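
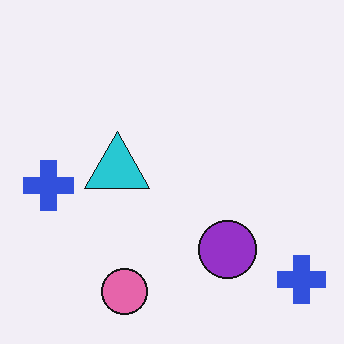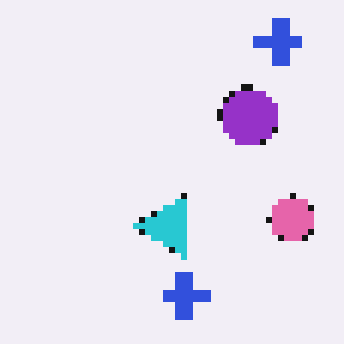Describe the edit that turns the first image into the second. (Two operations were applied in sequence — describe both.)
The transformation is: rotated 90° counter-clockwise, then pixelated into visible square blocks.

The pink circle sits in the bottom of the first image and the right of the second — consistent with a whole-image 90° counter-clockwise rotation. Shapes are reduced to large square blocks; fine edges and outlines are lost — a downscale-then-upscale (mosaic) effect.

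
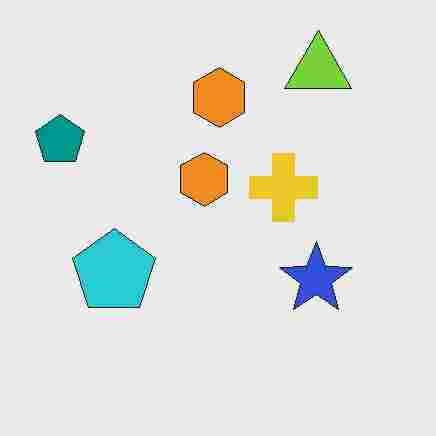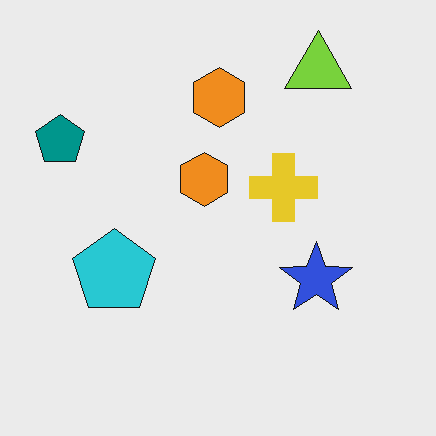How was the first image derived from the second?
This is the original image degraded with heavy JPEG compression.

Blocky 8×8 compression artifacts appear around shape edges and the flat background shows ringing — characteristic JPEG degradation.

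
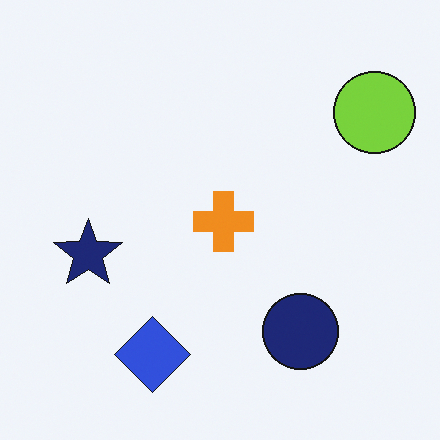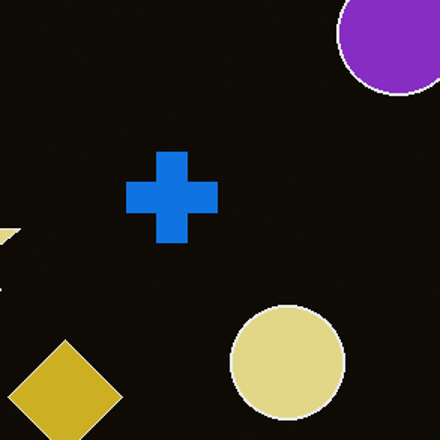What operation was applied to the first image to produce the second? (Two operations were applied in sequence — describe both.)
The image was cropped to a modestly smaller region and rescaled, then color-inverted (negative).

The visible shapes are larger and the field of view is narrower; shapes near the original edges may be partly or wholly outside the frame — a crop-and-rescale. The light background has become dark and every shape's color is its complement — a photographic negative.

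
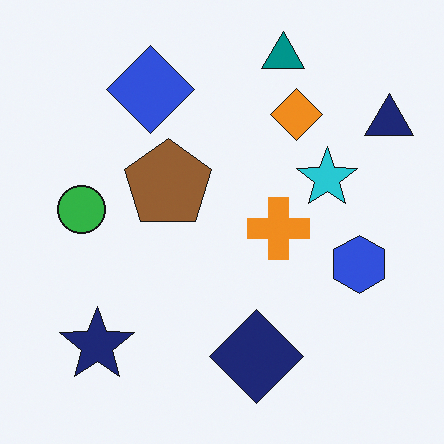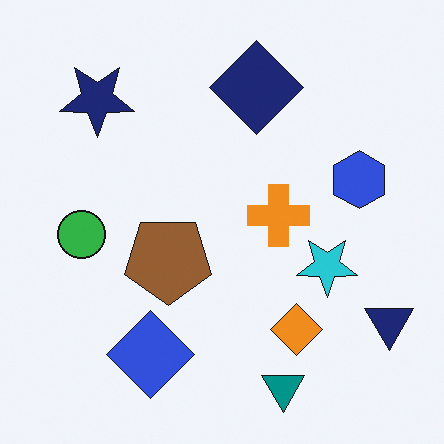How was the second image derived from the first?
It was flipped vertically (top ↔ bottom).

The teal triangle is in the top of the first image and the bottom of the second — shapes on opposite sides of the horizontal midline have swapped in a mirror flip.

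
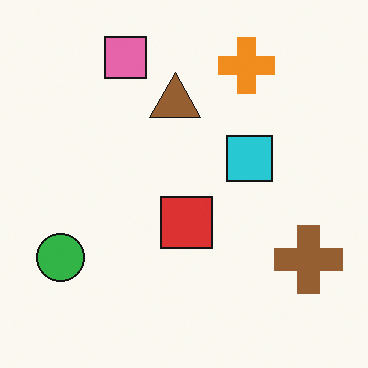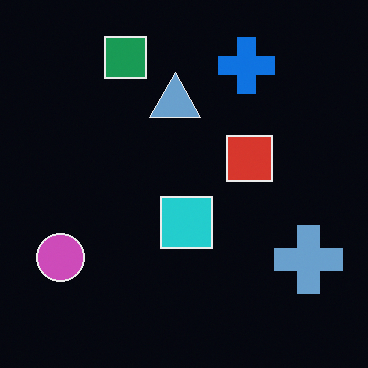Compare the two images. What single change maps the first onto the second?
The transformation is: color-inverted (negative).

The light background has become dark and every shape's color is its complement — a photographic negative.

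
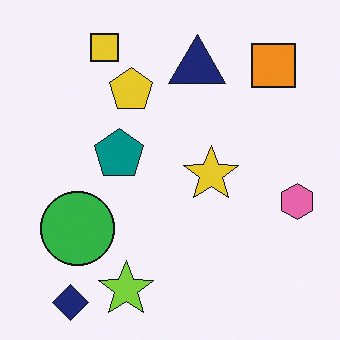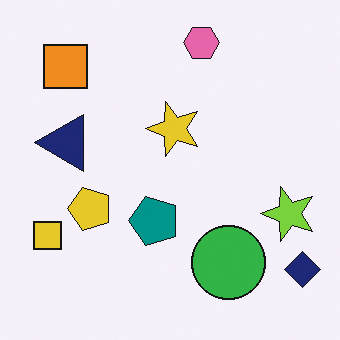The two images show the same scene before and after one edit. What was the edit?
This is the original image rotated 90° counter-clockwise.

The navy diamond sits in the bottom-left of the first image and the bottom-right of the second — consistent with a whole-image 90° counter-clockwise rotation.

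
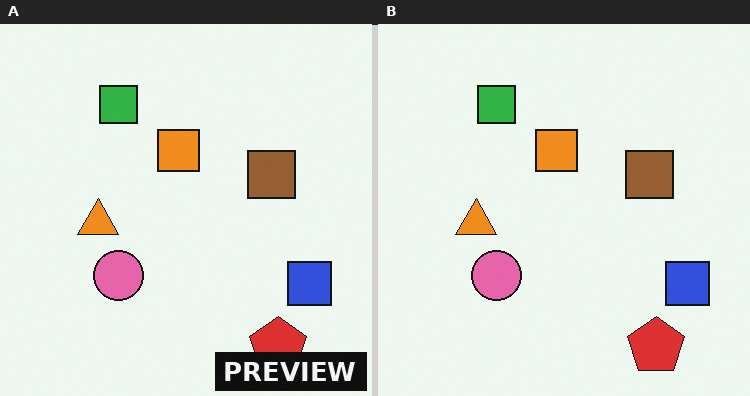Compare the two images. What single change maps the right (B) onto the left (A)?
The image was watermarked with the text "PREVIEW" in the lower-right corner.

A dark label reading "PREVIEW" appears in the lower-right corner.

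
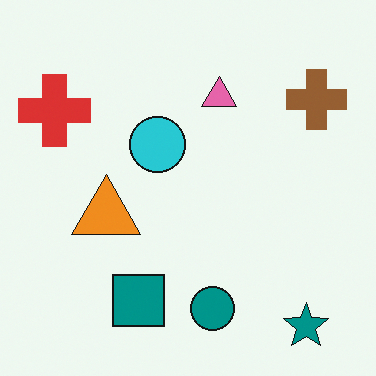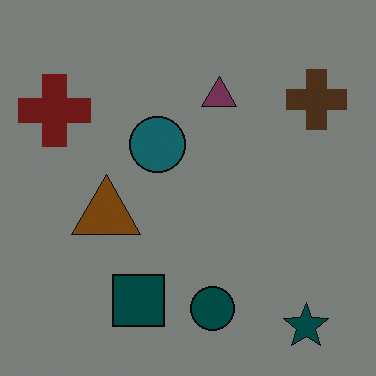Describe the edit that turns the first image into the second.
The image was darkened a lot.

Every pixel — background and shapes alike — is uniformly darkened.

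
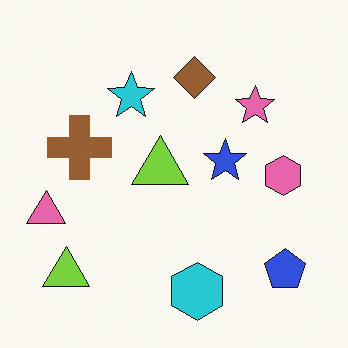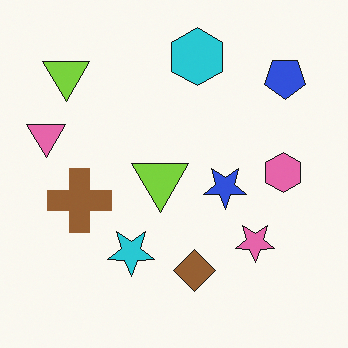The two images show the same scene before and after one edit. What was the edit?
This is the original image flipped vertically (top ↔ bottom).

The cyan hexagon is in the bottom of the first image and the top of the second — shapes on opposite sides of the horizontal midline have swapped in a mirror flip.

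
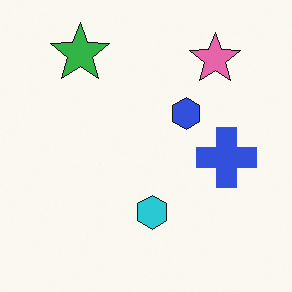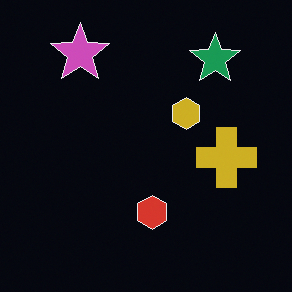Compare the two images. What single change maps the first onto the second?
The second image is the first color-inverted (negative).

The light background has become dark and every shape's color is its complement — a photographic negative.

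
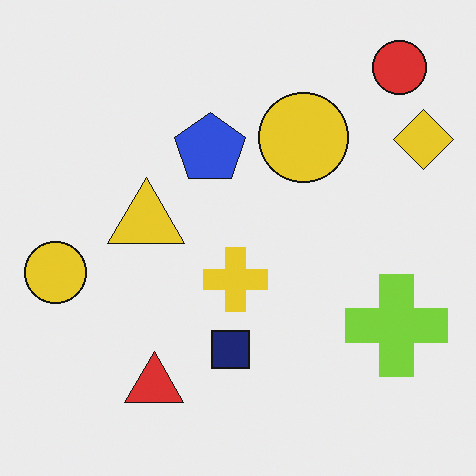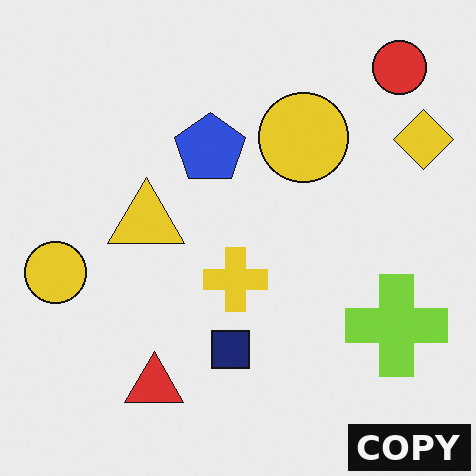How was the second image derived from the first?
The second image is the first watermarked with the text "COPY" in the lower-right corner.

A dark label reading "COPY" appears in the lower-right corner.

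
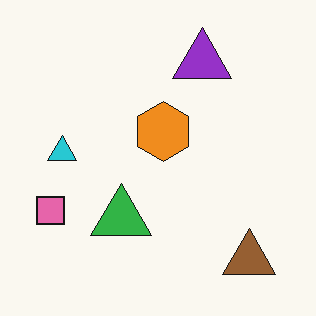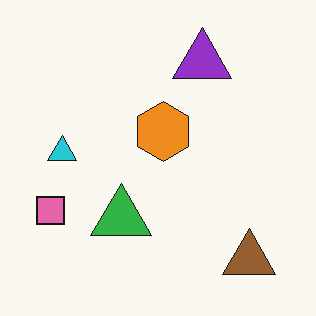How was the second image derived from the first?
JPEG-compressed with visible artifacts.

Blocky 8×8 compression artifacts appear around shape edges and the flat background shows ringing — characteristic JPEG degradation.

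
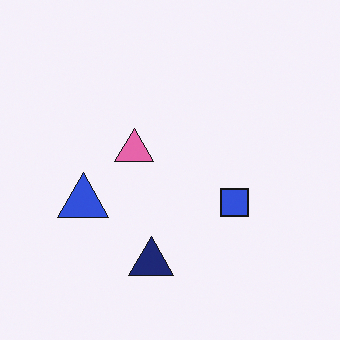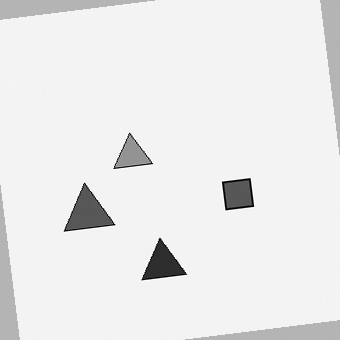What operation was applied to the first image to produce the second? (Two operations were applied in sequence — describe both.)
It was converted to grayscale, then rotated counter-clockwise by a few degrees.

All color is removed — every shape is now a shade of grey. Every shape is tilted by the same angle and the image corners show triangular fill wedges — a whole-image rotation by a non-right angle.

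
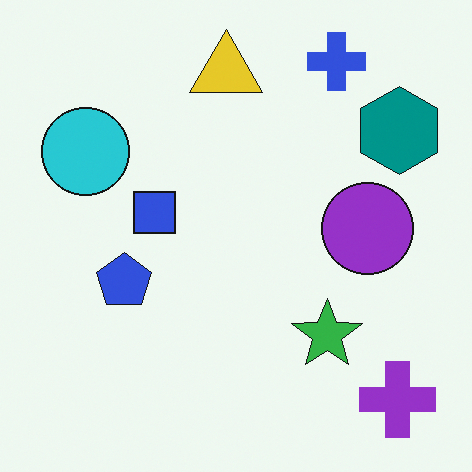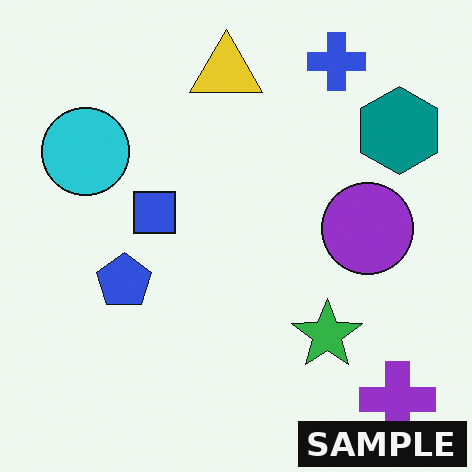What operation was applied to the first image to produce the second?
Watermarked with the text "SAMPLE" in the lower-right corner.

A dark label reading "SAMPLE" appears in the lower-right corner.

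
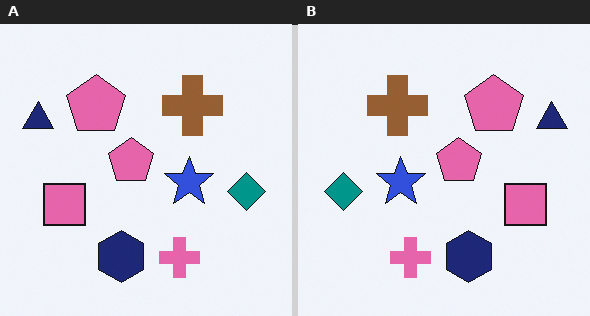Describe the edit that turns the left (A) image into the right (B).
Flipped horizontally (left ↔ right).

The navy triangle is in the top-left of the left (A) image and the top-right of the right (B) — shapes on opposite sides of the vertical midline have swapped in a mirror flip.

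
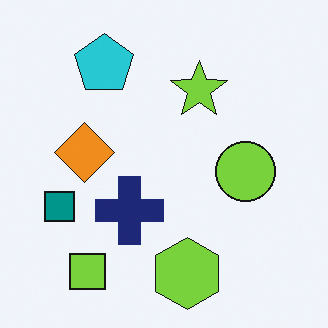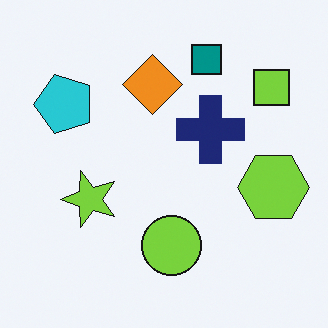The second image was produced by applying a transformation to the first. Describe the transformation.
The image was transposed (reflected across the top-left ↔ bottom-right diagonal).

Shapes have swapped their row and column positions — what was in the top-right is now in the bottom-left — a diagonal reflection.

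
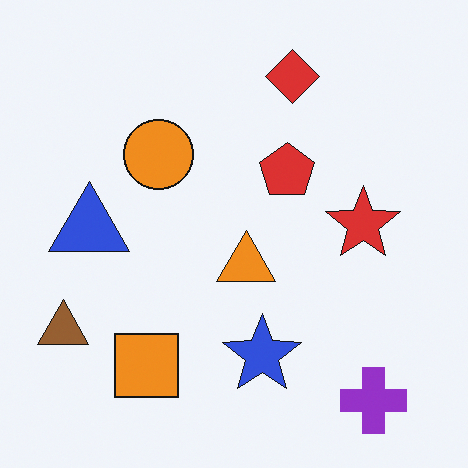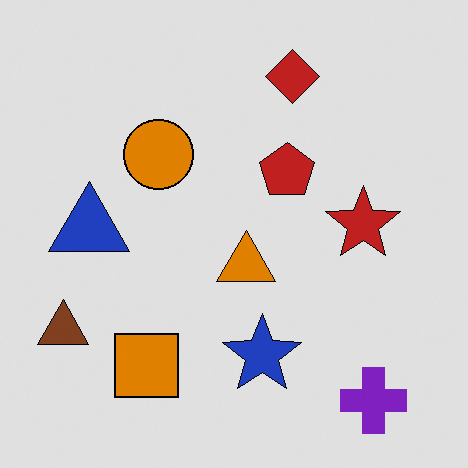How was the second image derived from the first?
The second image is the first moderately posterized.

Each flat color has snapped to a coarser quantized level — most visibly, the near-white background has dropped to a flat grey.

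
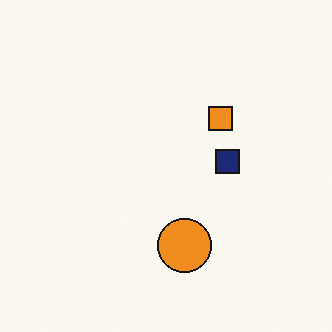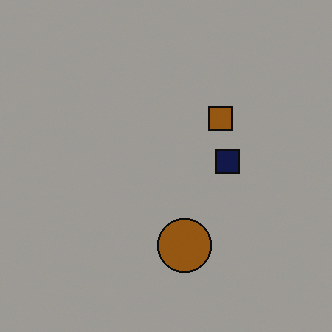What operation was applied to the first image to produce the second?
It was noticeably darkened.

Every pixel — background and shapes alike — is uniformly darkened.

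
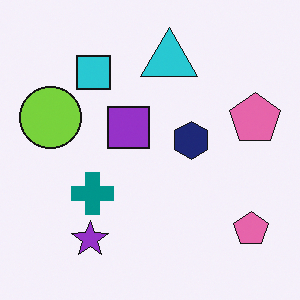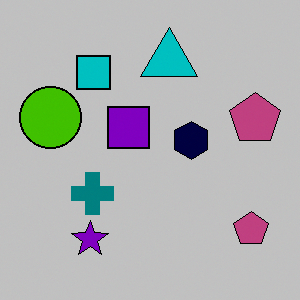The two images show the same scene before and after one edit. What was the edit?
The transformation is: heavily posterized to just a handful of flat colors.

Each flat color has snapped to a coarser quantized level — most visibly, the near-white background has dropped to a flat grey.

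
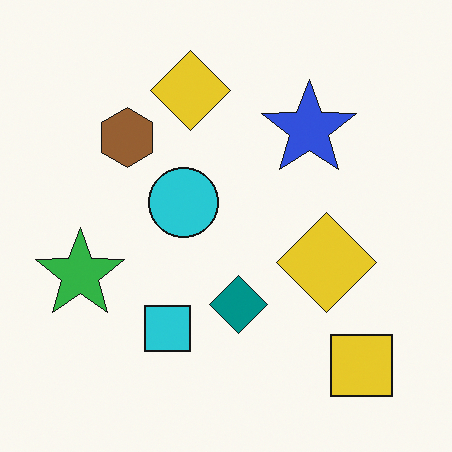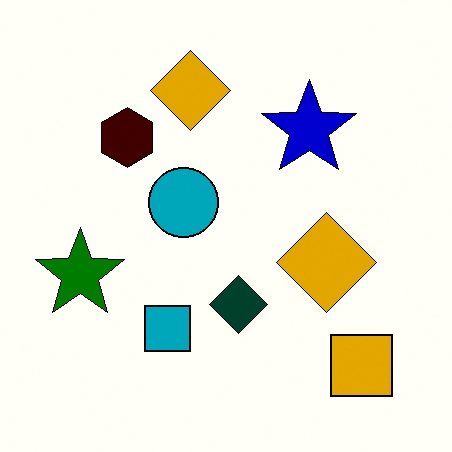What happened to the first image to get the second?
This is the original image given much higher contrast.

Tones are pushed away from mid-grey across the whole image — a global contrast change.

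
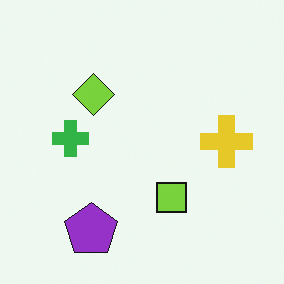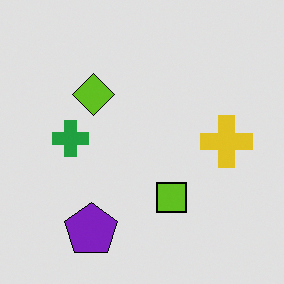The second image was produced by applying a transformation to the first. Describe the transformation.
The transformation is: posterized to a reduced palette.

Each flat color has snapped to a coarser quantized level — most visibly, the near-white background has dropped to a flat grey.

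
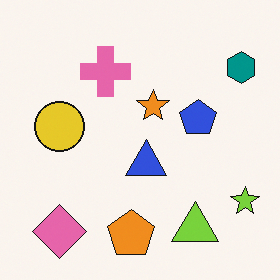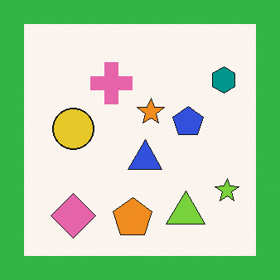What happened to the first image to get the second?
The image was framed with a green border.

A solid green frame runs around the edge of the second image, with the content slightly shrunk inside it.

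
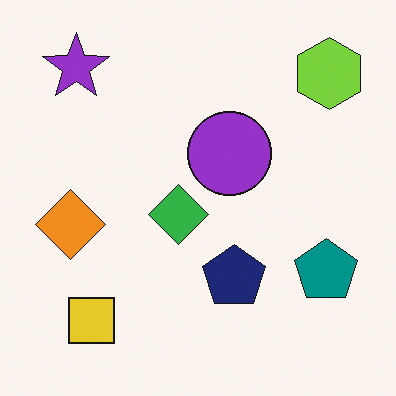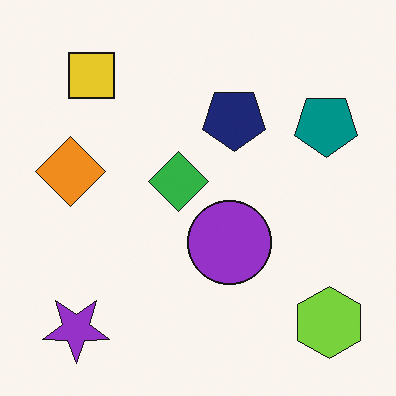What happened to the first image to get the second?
Flipped vertically (top ↔ bottom).

The purple star is in the top-left of the first image and the bottom-left of the second — shapes on opposite sides of the horizontal midline have swapped in a mirror flip.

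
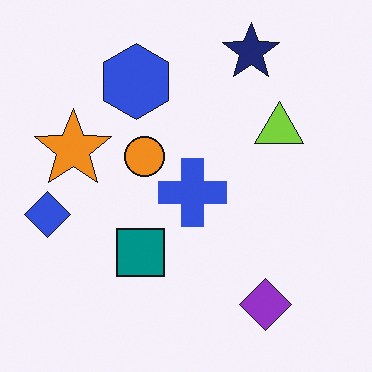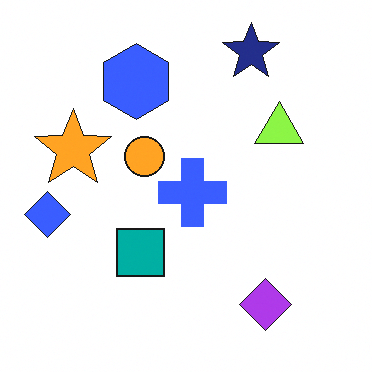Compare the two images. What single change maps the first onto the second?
It was slightly brightened.

Every pixel — background and shapes alike — is uniformly brightened.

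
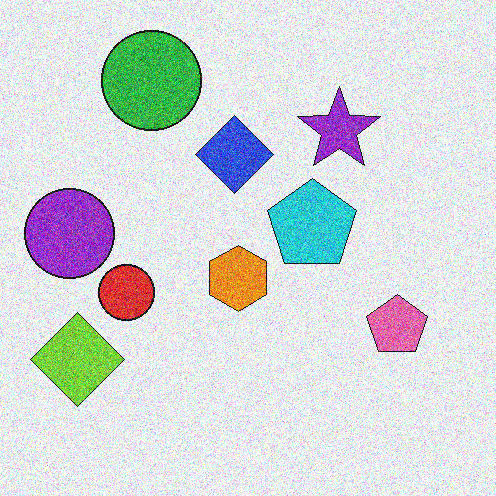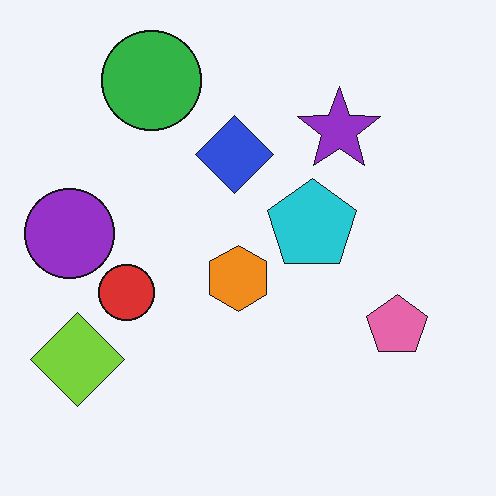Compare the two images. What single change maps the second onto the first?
The first image is the second degraded with heavy additive noise.

Random speckle covers the whole image, including the flat background.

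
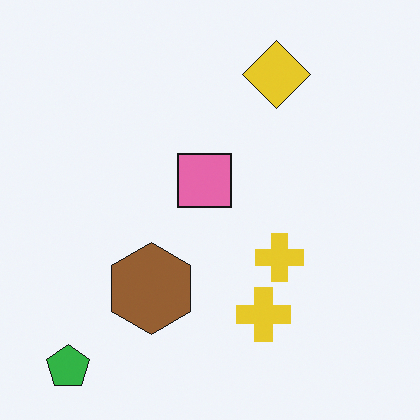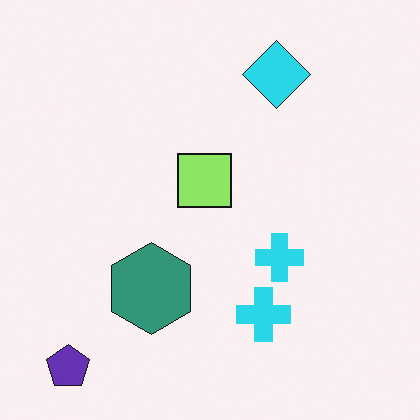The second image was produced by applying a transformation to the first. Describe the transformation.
The image was hue-shifted noticeably.

Every shape's color has rotated by the same amount around the hue wheel — a uniform hue shift.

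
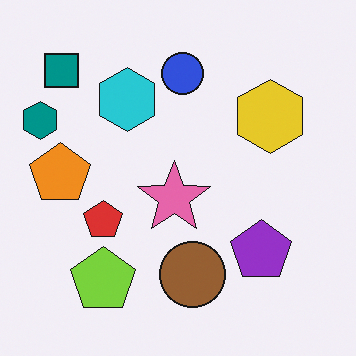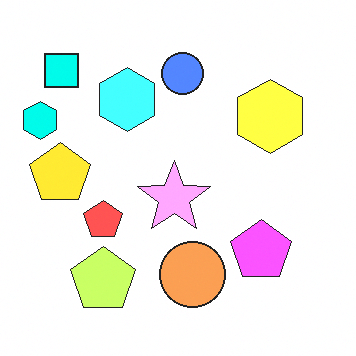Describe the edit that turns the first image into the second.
This is the original image brightened a lot.

Every pixel — background and shapes alike — is uniformly brightened.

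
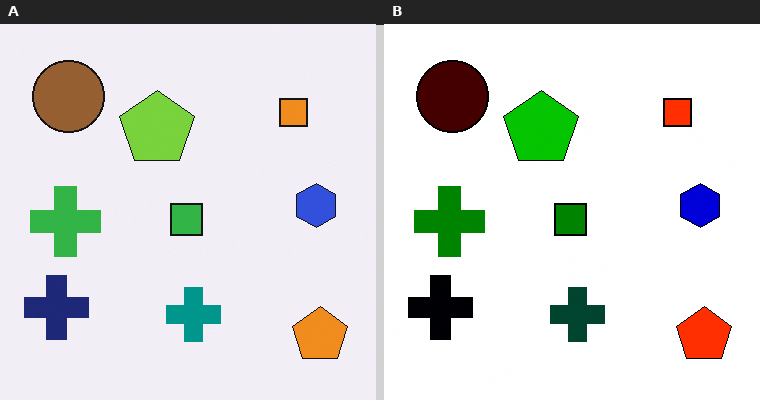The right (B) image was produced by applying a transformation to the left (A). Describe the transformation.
This is the original image boosted in contrast.

Tones are pushed away from mid-grey across the whole image — a global contrast change.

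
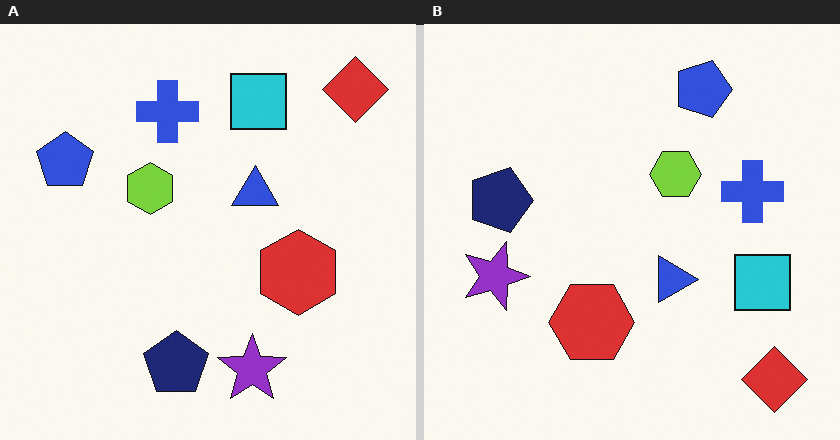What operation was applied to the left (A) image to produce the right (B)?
The right (B) image is the left (A) rotated 90° clockwise.

The red diamond sits in the top-right of the left (A) image and the bottom-right of the right (B) — consistent with a whole-image 90° clockwise rotation.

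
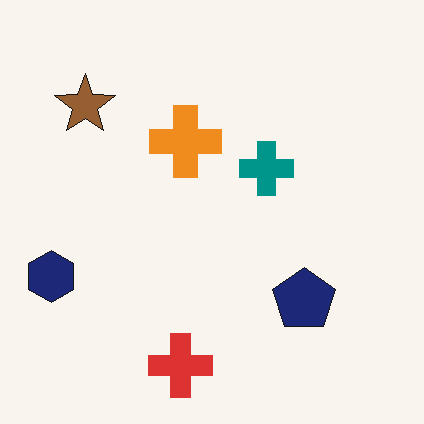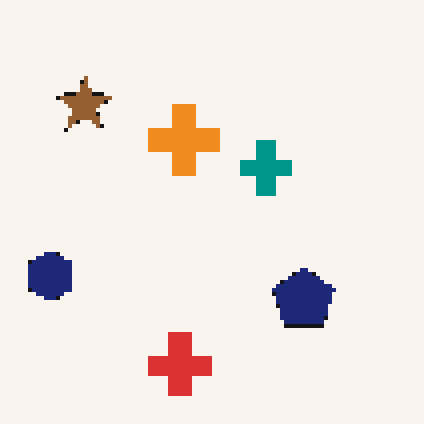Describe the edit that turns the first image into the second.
The second image is the first lightly pixelated (a mild mosaic effect).

Shapes are reduced to large square blocks; fine edges and outlines are lost — a downscale-then-upscale (mosaic) effect.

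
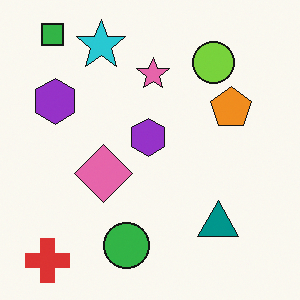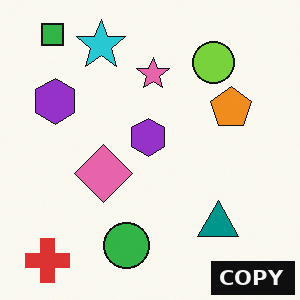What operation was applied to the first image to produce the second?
It was watermarked with the text "COPY" in the lower-right corner.

A dark label reading "COPY" appears in the lower-right corner.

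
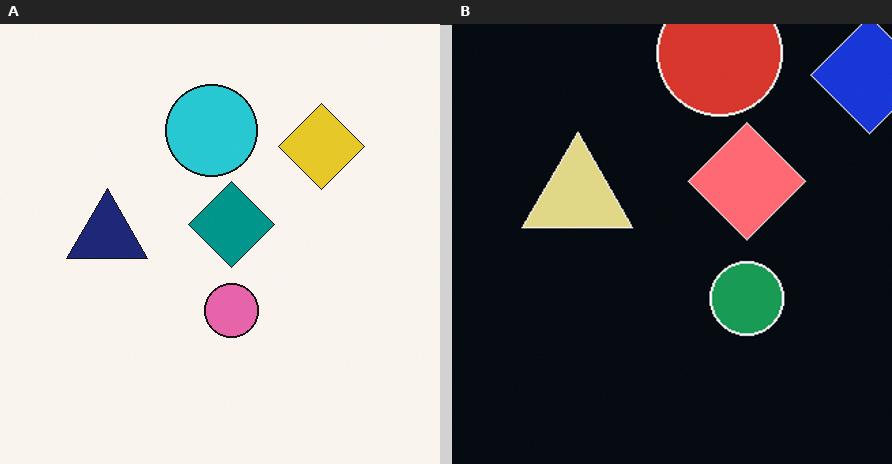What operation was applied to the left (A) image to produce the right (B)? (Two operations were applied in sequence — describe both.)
It was cropped slightly and scaled back up, then color-inverted (negative).

The visible shapes are larger and the field of view is narrower; shapes near the original edges may be partly or wholly outside the frame — a crop-and-rescale. The light background has become dark and every shape's color is its complement — a photographic negative.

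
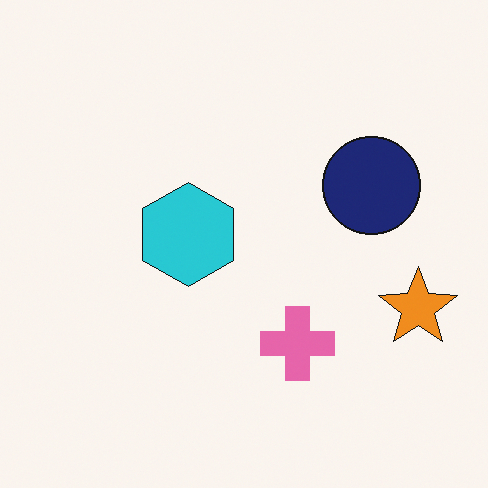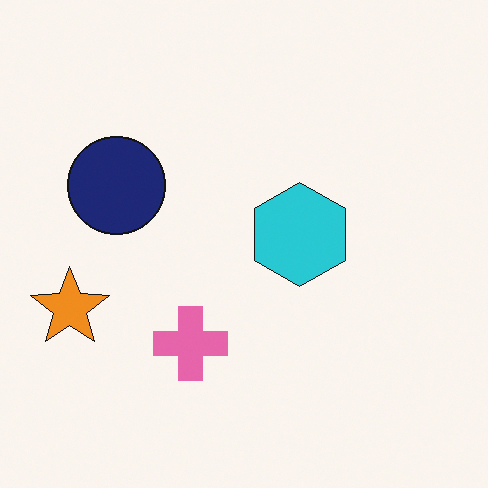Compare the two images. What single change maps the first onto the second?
The second image is the first flipped horizontally (left ↔ right).

The orange star is in the right of the first image and the left of the second — shapes on opposite sides of the vertical midline have swapped in a mirror flip.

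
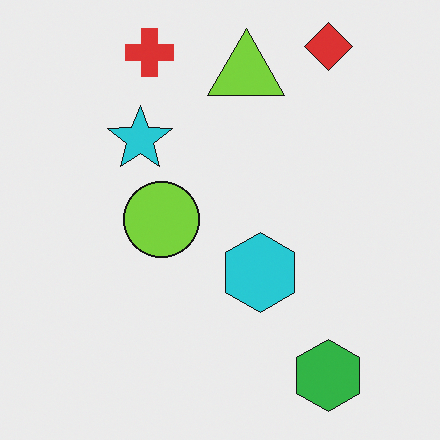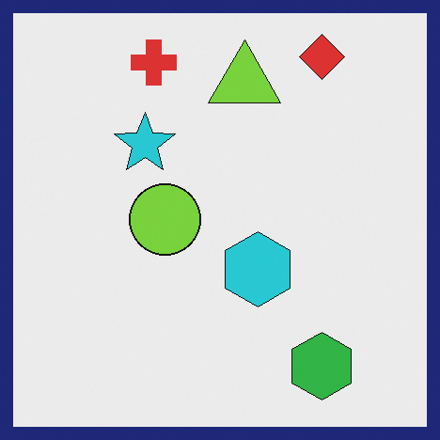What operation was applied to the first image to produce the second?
It was framed with a navy border.

A solid navy frame runs around the edge of the second image, with the content slightly shrunk inside it.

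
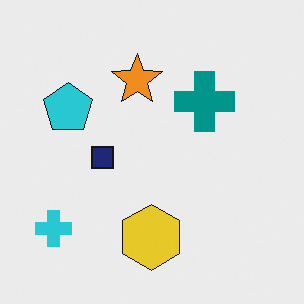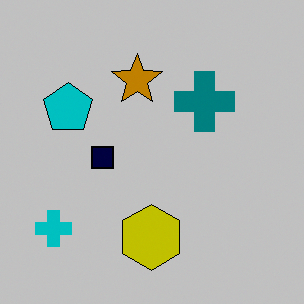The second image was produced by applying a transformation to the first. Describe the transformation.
Aggressively posterized.

Each flat color has snapped to a coarser quantized level — most visibly, the near-white background has dropped to a flat grey.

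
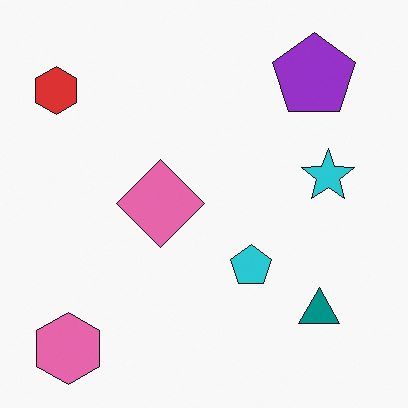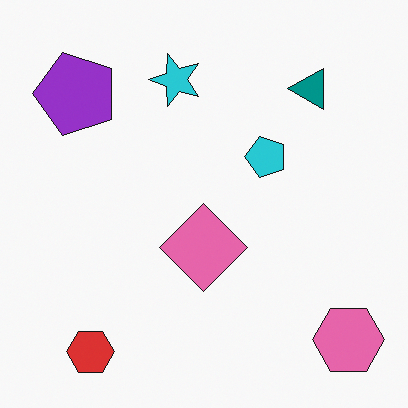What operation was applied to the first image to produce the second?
This is the original image rotated 90° counter-clockwise.

The pink hexagon sits in the bottom-left of the first image and the bottom-right of the second — consistent with a whole-image 90° counter-clockwise rotation.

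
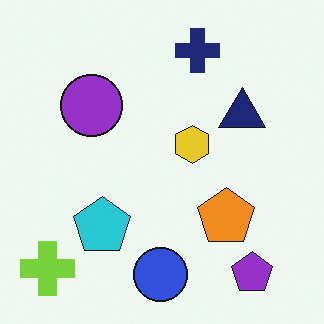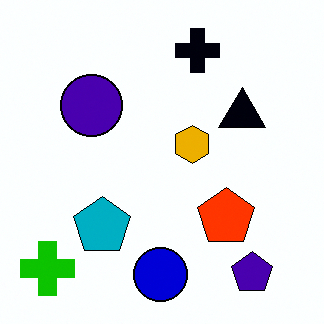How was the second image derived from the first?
This is the original image boosted in contrast.

Tones are pushed away from mid-grey across the whole image — a global contrast change.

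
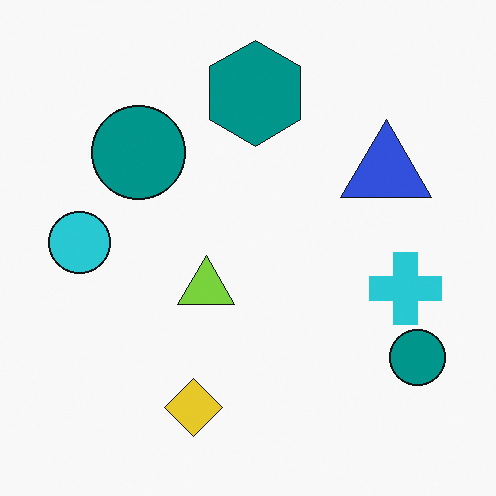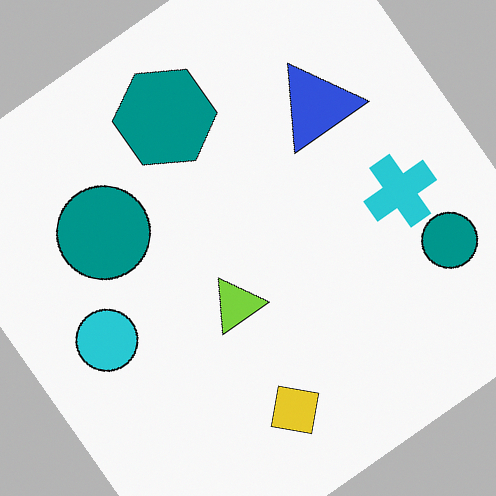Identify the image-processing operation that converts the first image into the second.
Rotated counter-clockwise by a large amount — several tens of degrees.

Every shape is tilted by the same angle and the image corners show triangular fill wedges — a whole-image rotation by a non-right angle.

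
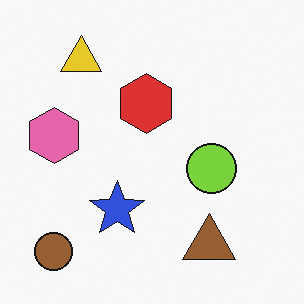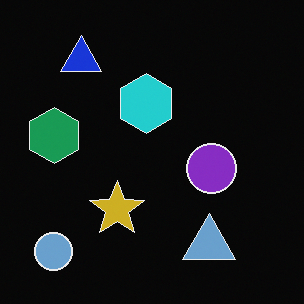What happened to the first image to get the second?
The image was color-inverted (negative).

The light background has become dark and every shape's color is its complement — a photographic negative.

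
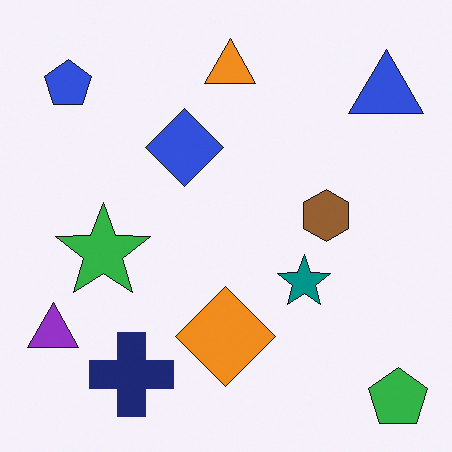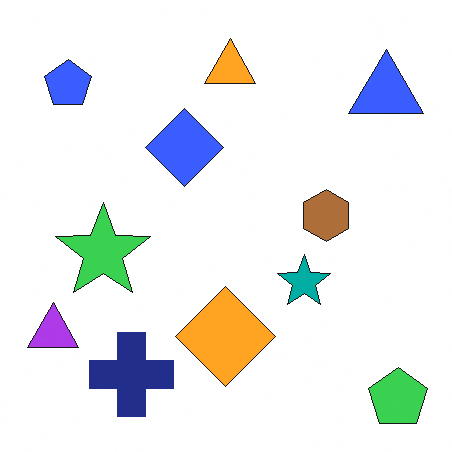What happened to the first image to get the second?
The image was slightly brightened.

Every pixel — background and shapes alike — is uniformly brightened.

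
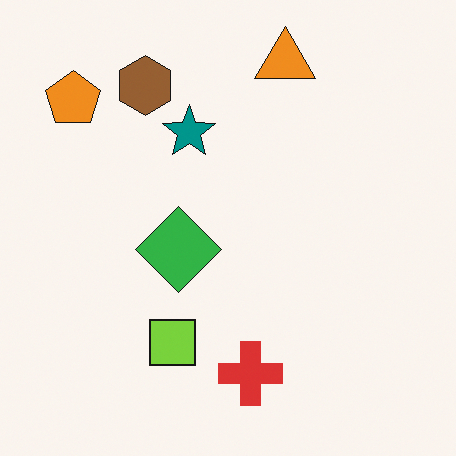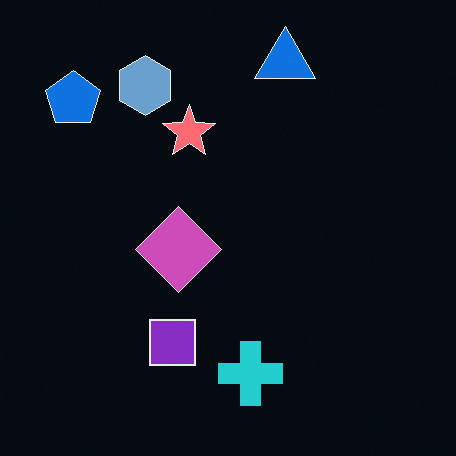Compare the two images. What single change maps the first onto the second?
The image was color-inverted (negative).

The light background has become dark and every shape's color is its complement — a photographic negative.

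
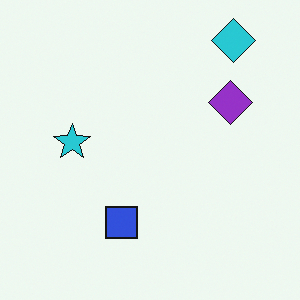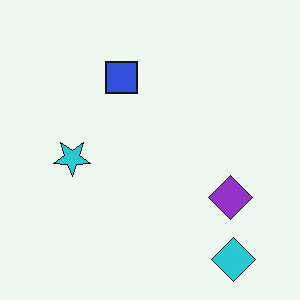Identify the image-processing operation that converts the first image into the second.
The second image is the first flipped vertically (top ↔ bottom).

The cyan diamond is in the top-right of the first image and the bottom-right of the second — shapes on opposite sides of the horizontal midline have swapped in a mirror flip.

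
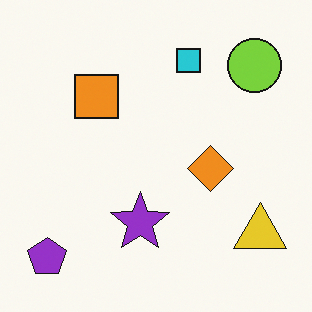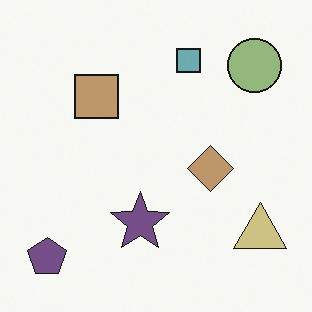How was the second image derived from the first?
It was heavily desaturated.

All colors are more muted and greyish — a global saturation change.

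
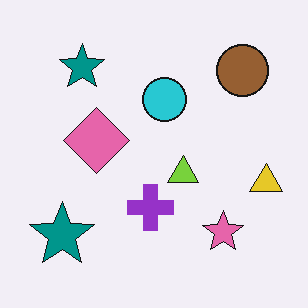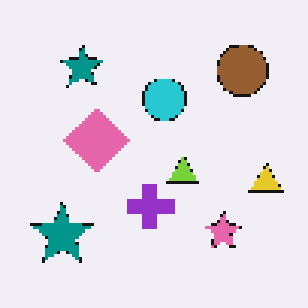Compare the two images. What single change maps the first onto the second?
This is the original image lightly pixelated (a mild mosaic effect).

Shapes are reduced to large square blocks; fine edges and outlines are lost — a downscale-then-upscale (mosaic) effect.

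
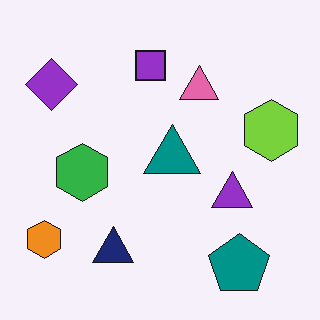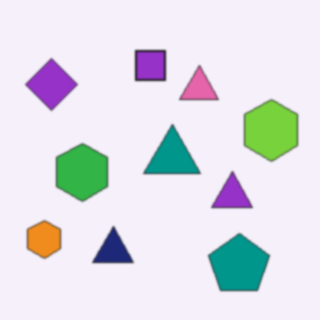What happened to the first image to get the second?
The transformation is: slightly softened.

Shape edges and outlines are uniformly softened across the whole image.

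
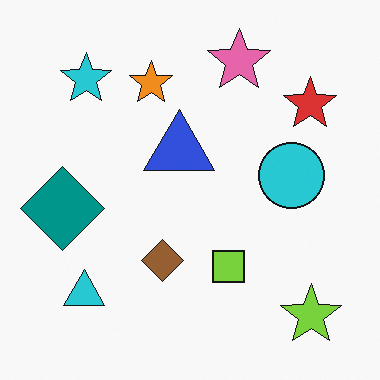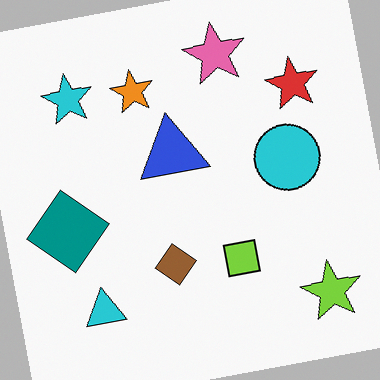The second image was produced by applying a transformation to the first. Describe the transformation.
The second image is the first rotated counter-clockwise by a slight angle.

Every shape is tilted by the same angle and the image corners show triangular fill wedges — a whole-image rotation by a non-right angle.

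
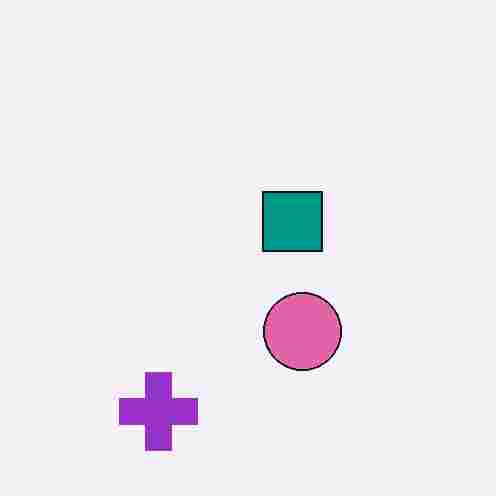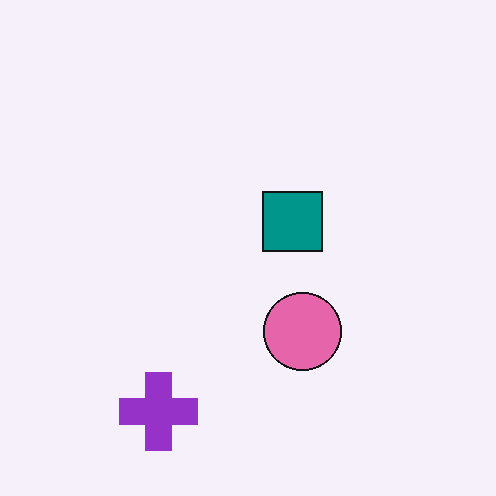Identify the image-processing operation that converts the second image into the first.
Degraded with heavy JPEG compression.

Blocky 8×8 compression artifacts appear around shape edges and the flat background shows ringing — characteristic JPEG degradation.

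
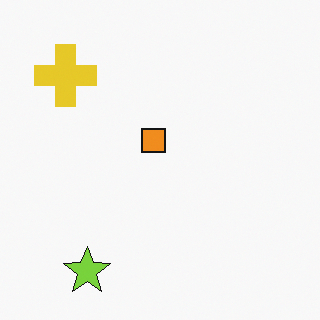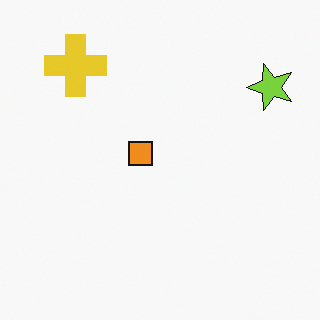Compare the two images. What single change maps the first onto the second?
This is the original image transposed (reflected across the top-left ↔ bottom-right diagonal).

Shapes have swapped their row and column positions — what was in the top-right is now in the bottom-left — a diagonal reflection.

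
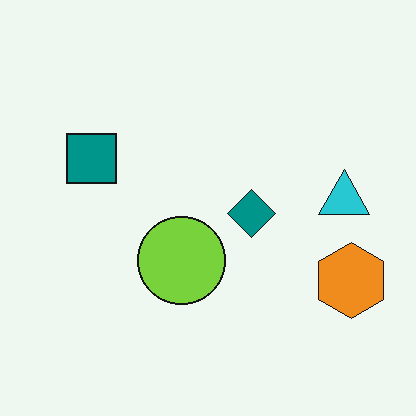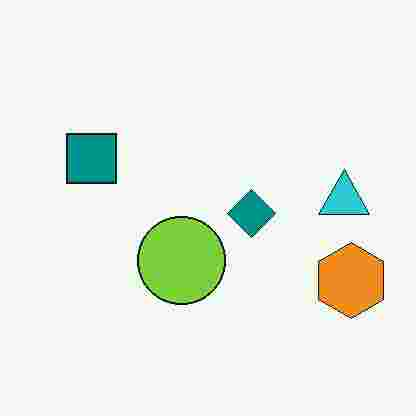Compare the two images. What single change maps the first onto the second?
This is the original image heavily JPEG-compressed with obvious blocking artifacts.

Blocky 8×8 compression artifacts appear around shape edges and the flat background shows ringing — characteristic JPEG degradation.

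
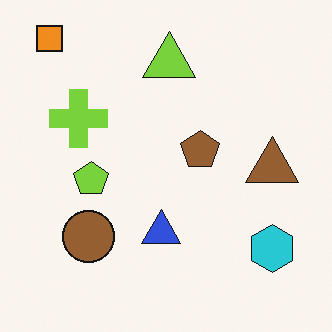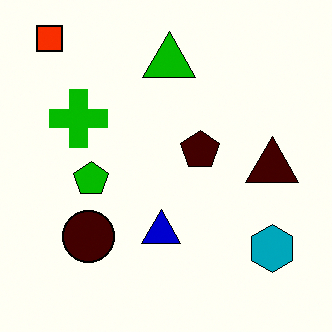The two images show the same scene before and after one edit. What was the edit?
The transformation is: boosted in contrast.

Tones are pushed away from mid-grey across the whole image — a global contrast change.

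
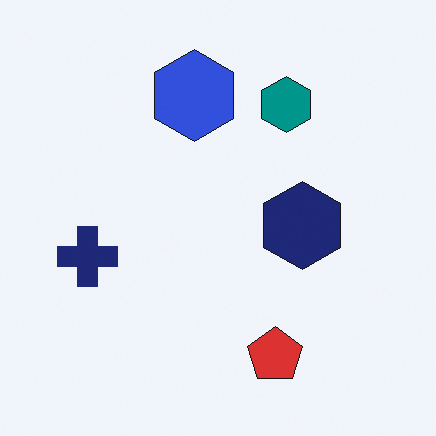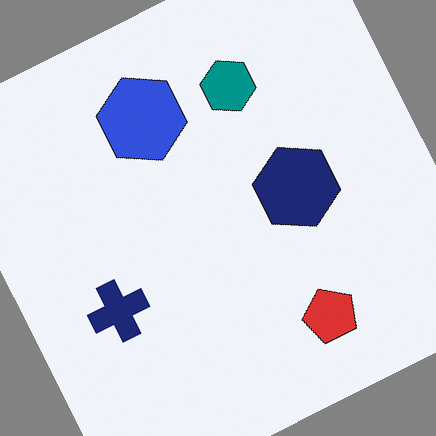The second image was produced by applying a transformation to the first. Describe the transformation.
The transformation is: rotated counter-clockwise by a clearly visible amount.

Every shape is tilted by the same angle and the image corners show triangular fill wedges — a whole-image rotation by a non-right angle.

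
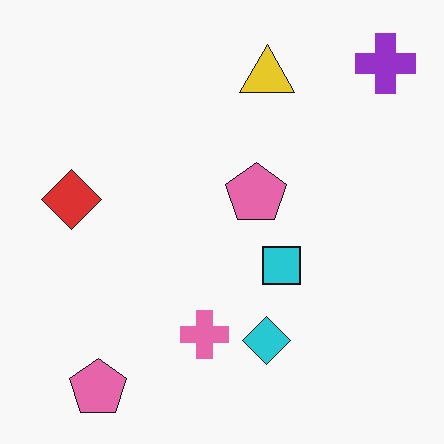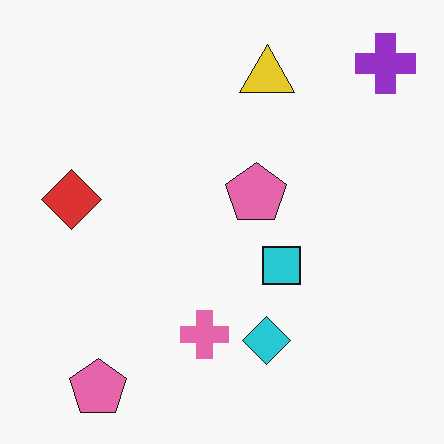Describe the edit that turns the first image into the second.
The image was given moderate JPEG compression.

Blocky 8×8 compression artifacts appear around shape edges and the flat background shows ringing — characteristic JPEG degradation.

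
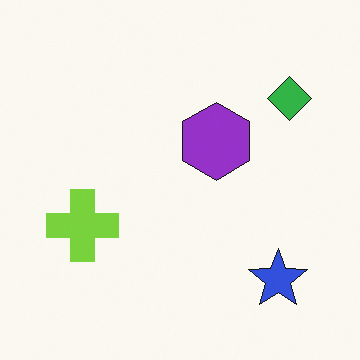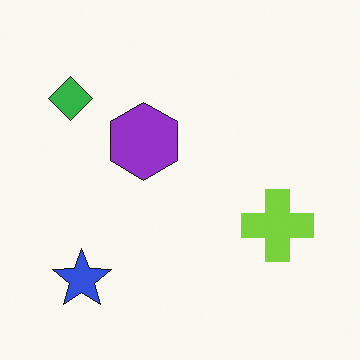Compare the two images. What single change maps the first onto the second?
The second image is the first flipped horizontally (left ↔ right).

The green diamond is in the top-right of the first image and the top-left of the second — shapes on opposite sides of the vertical midline have swapped in a mirror flip.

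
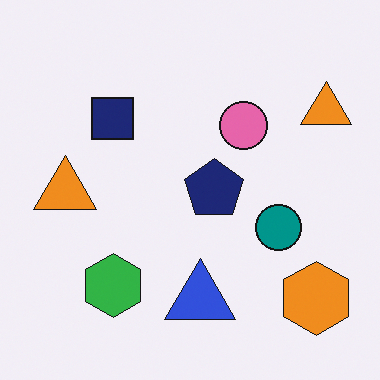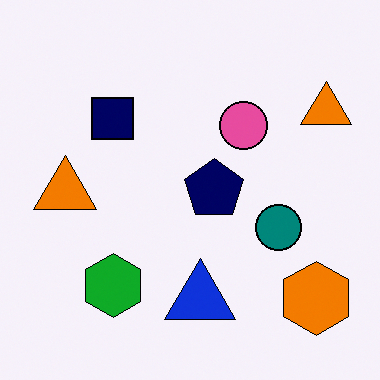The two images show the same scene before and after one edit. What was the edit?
Given slightly increased contrast.

Tones are pushed away from mid-grey across the whole image — a global contrast change.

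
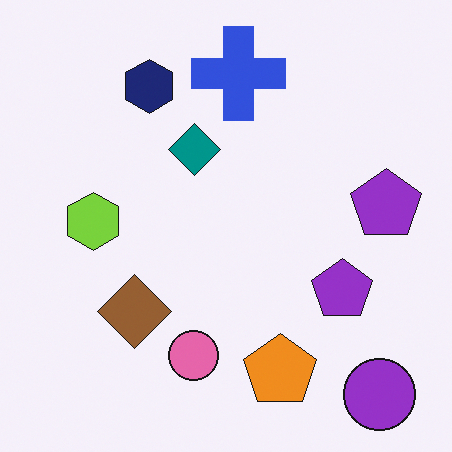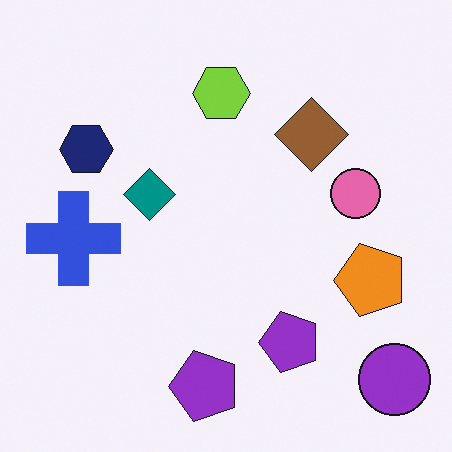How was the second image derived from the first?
It was transposed (reflected across the top-left ↔ bottom-right diagonal).

Shapes have swapped their row and column positions — what was in the top-right is now in the bottom-left — a diagonal reflection.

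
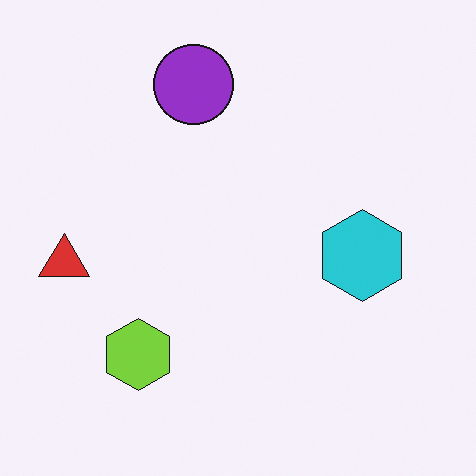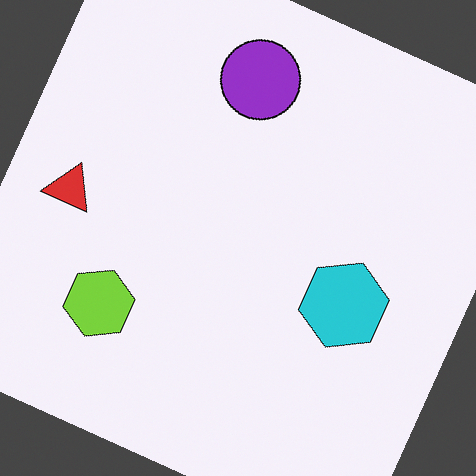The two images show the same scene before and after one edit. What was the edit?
The second image is the first rotated clockwise by a moderate amount.

Every shape is tilted by the same angle and the image corners show triangular fill wedges — a whole-image rotation by a non-right angle.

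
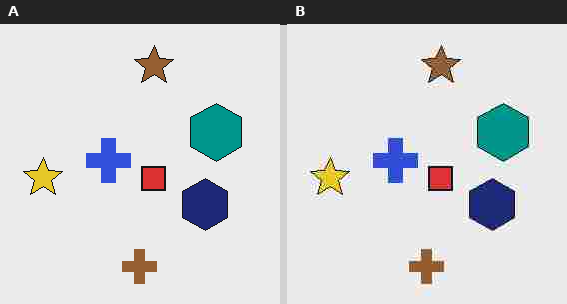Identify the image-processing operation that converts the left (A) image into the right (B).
The transformation is: degraded with heavy JPEG compression.

Blocky 8×8 compression artifacts appear around shape edges and the flat background shows ringing — characteristic JPEG degradation.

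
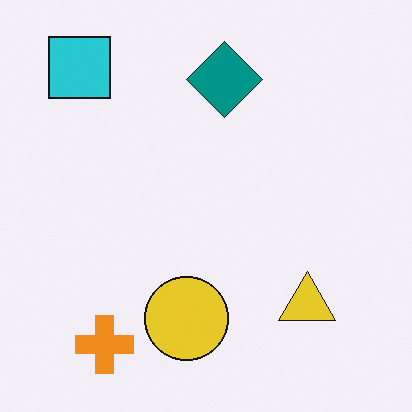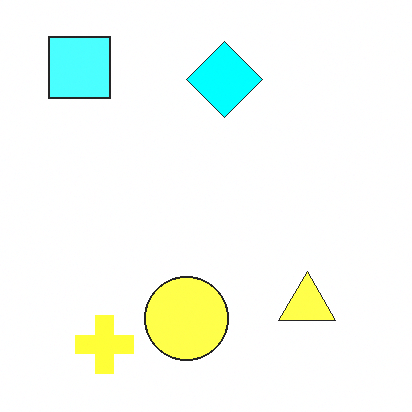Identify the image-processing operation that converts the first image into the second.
Brightened a lot.

Every pixel — background and shapes alike — is uniformly brightened.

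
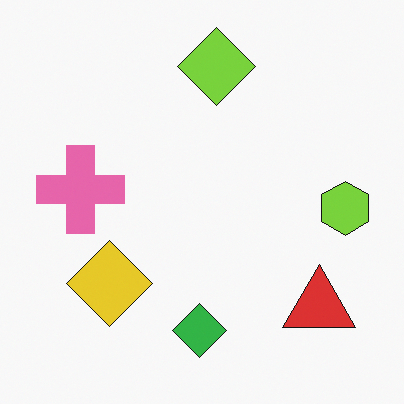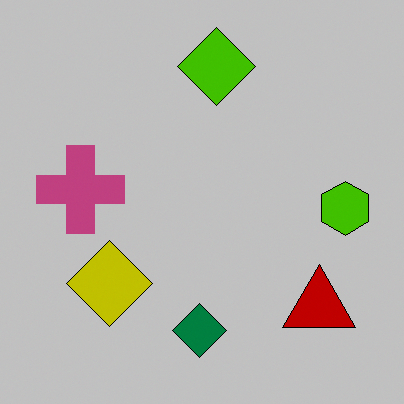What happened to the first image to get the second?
The image was heavily posterized to just a handful of flat colors.

Each flat color has snapped to a coarser quantized level — most visibly, the near-white background has dropped to a flat grey.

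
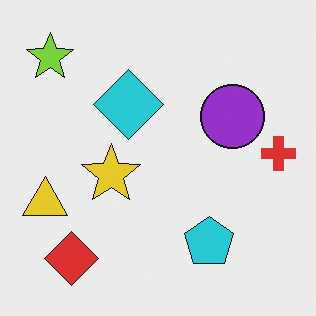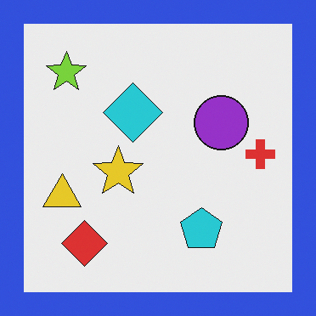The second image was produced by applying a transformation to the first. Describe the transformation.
This is the original image framed with a blue border.

A solid blue frame runs around the edge of the second image, with the content slightly shrunk inside it.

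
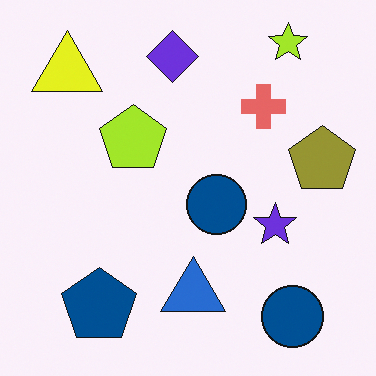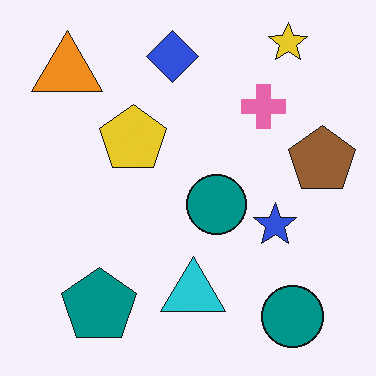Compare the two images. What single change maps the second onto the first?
The image was hue-shifted by a small amount.

Every shape's color has rotated by the same amount around the hue wheel — a uniform hue shift.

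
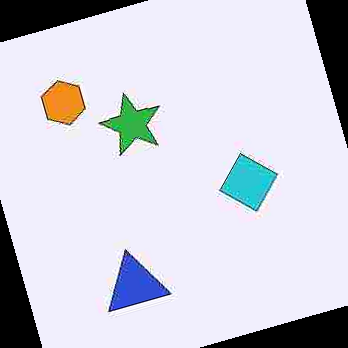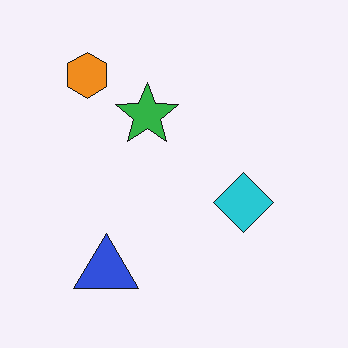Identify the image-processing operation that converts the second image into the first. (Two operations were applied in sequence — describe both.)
It was heavily JPEG-compressed with obvious blocking artifacts, then rotated counter-clockwise by a clearly visible amount.

Blocky 8×8 compression artifacts appear around shape edges and the flat background shows ringing — characteristic JPEG degradation. Every shape is tilted by the same angle and the image corners show triangular fill wedges — a whole-image rotation by a non-right angle.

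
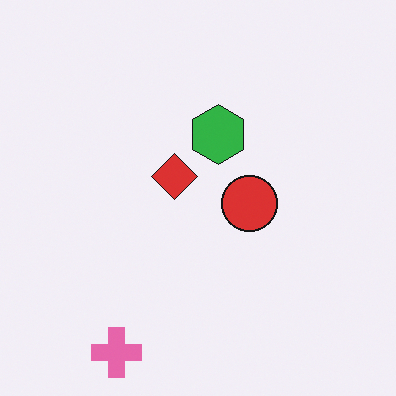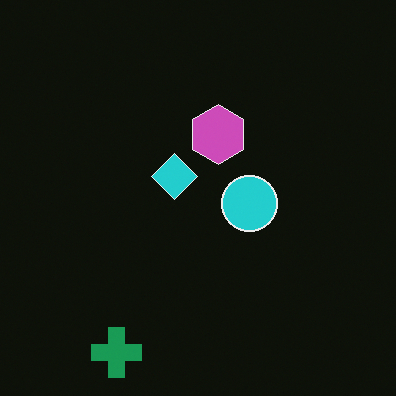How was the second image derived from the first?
The transformation is: color-inverted (negative).

The light background has become dark and every shape's color is its complement — a photographic negative.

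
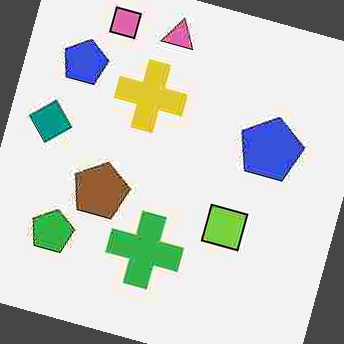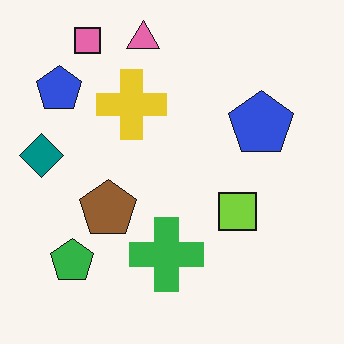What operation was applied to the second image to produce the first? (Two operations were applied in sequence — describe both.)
It was degraded with heavy JPEG compression, then rotated clockwise by a moderate amount.

Blocky 8×8 compression artifacts appear around shape edges and the flat background shows ringing — characteristic JPEG degradation. Every shape is tilted by the same angle and the image corners show triangular fill wedges — a whole-image rotation by a non-right angle.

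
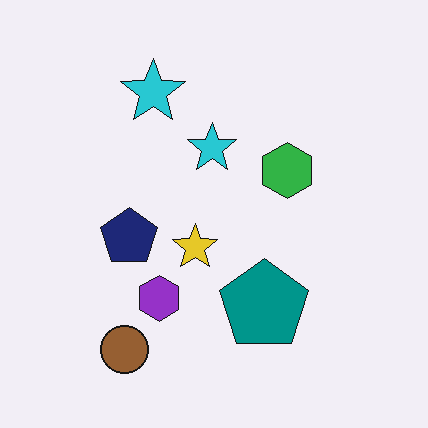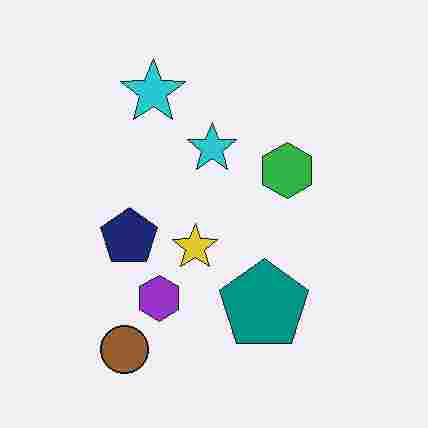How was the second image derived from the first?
The second image is the first degraded with heavy JPEG compression.

Blocky 8×8 compression artifacts appear around shape edges and the flat background shows ringing — characteristic JPEG degradation.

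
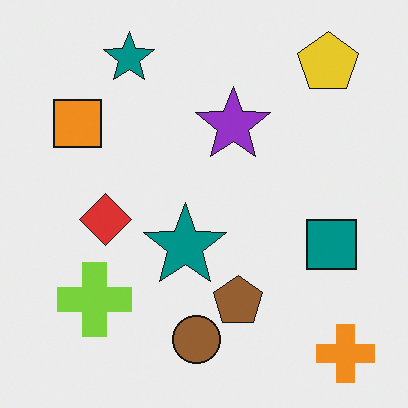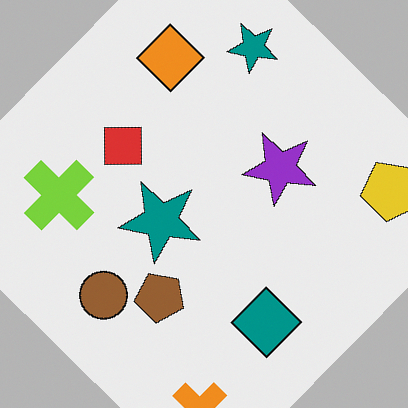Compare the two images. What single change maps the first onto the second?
This is the original image rotated clockwise by a large amount — several tens of degrees.

Every shape is tilted by the same angle and the image corners show triangular fill wedges — a whole-image rotation by a non-right angle.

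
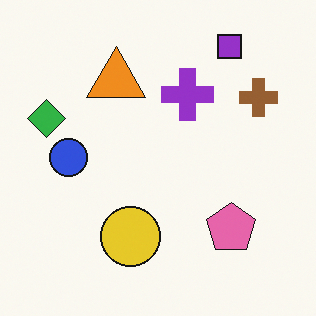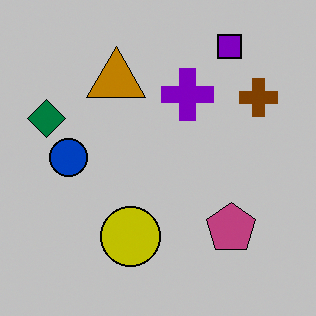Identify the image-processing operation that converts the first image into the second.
The second image is the first heavily posterized to just a handful of flat colors.

Each flat color has snapped to a coarser quantized level — most visibly, the near-white background has dropped to a flat grey.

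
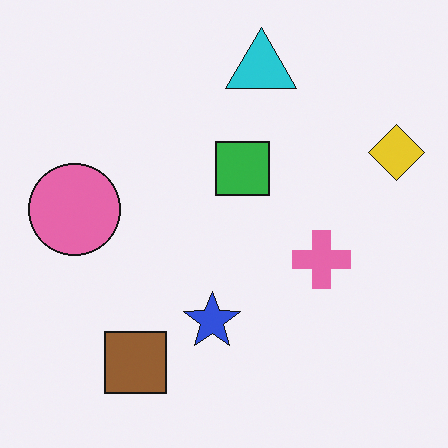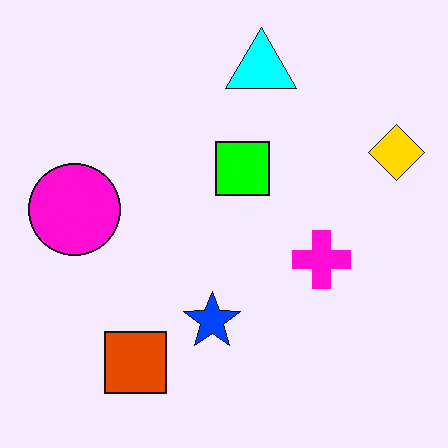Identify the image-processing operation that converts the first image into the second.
This is the original image made much more vivid (saturation change).

All colors are more vivid — a global saturation change.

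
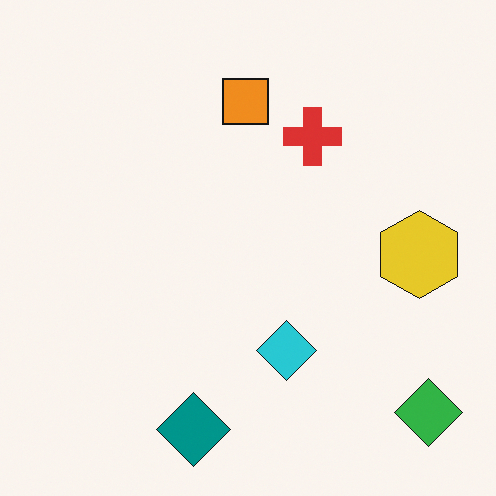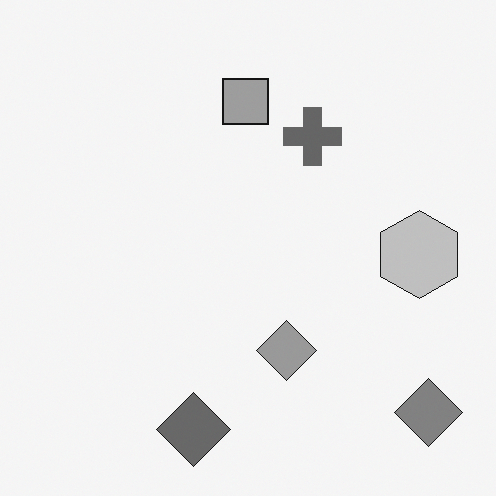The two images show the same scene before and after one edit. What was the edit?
The image was converted to grayscale.

All color is removed — every shape is now a shade of grey.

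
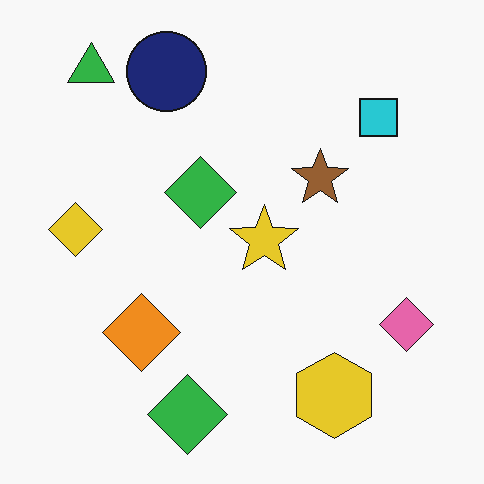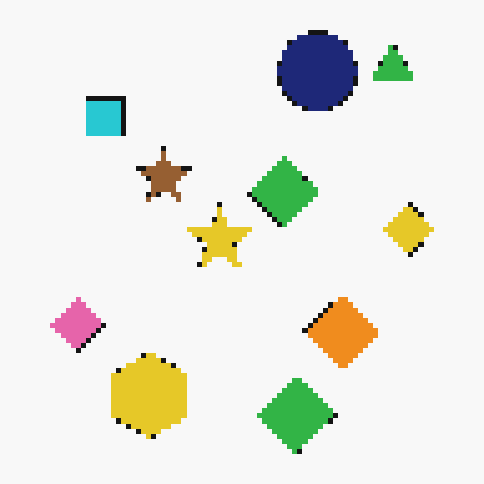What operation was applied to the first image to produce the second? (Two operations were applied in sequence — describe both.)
The second image is the first flipped horizontally (left ↔ right), then lightly pixelated (a mild mosaic effect).

The yellow diamond is in the left of the first image and the right of the second — shapes on opposite sides of the vertical midline have swapped in a mirror flip. Shapes are reduced to large square blocks; fine edges and outlines are lost — a downscale-then-upscale (mosaic) effect.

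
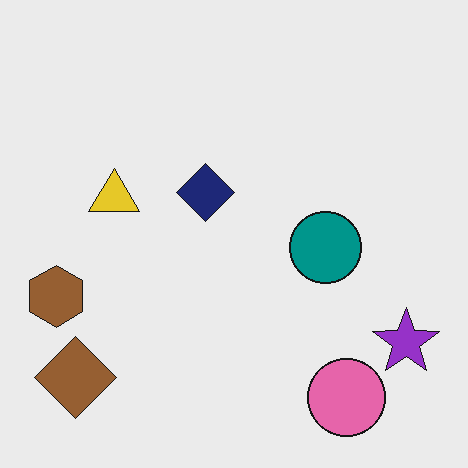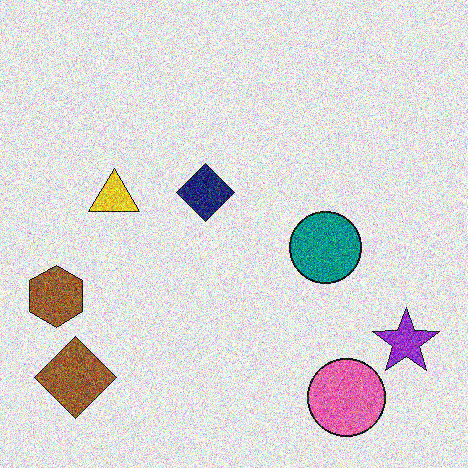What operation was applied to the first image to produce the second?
This is the original image degraded with heavy additive noise.

Random speckle covers the whole image, including the flat background.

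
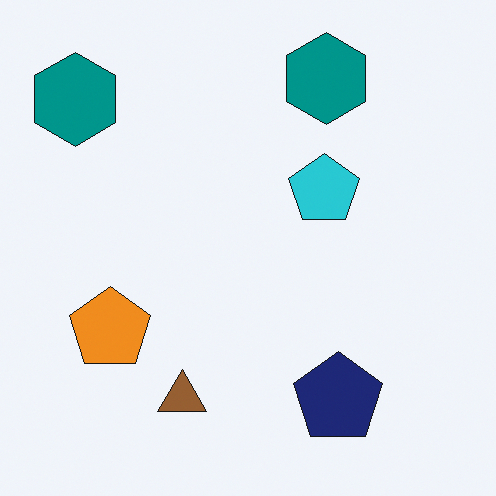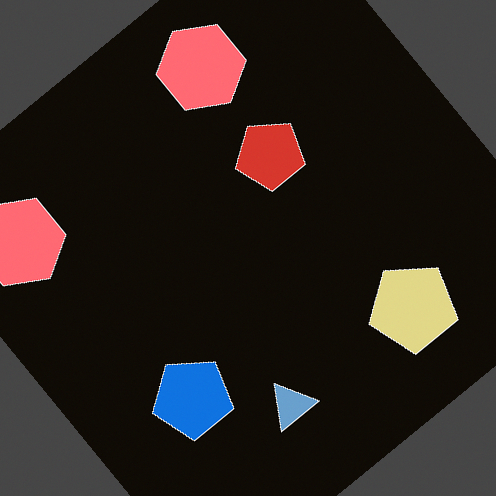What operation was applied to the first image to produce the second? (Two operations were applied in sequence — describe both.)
The second image is the first color-inverted (negative), then rotated counter-clockwise by a large amount — several tens of degrees.

The light background has become dark and every shape's color is its complement — a photographic negative. Every shape is tilted by the same angle and the image corners show triangular fill wedges — a whole-image rotation by a non-right angle.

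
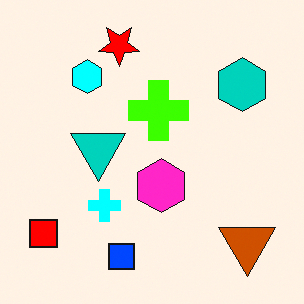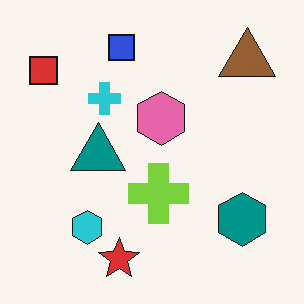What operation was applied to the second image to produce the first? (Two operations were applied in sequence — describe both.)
Made much more vivid (saturation change), then flipped vertically (top ↔ bottom).

All colors are more vivid — a global saturation change. The red star is in the bottom of the second image and the top of the first — shapes on opposite sides of the horizontal midline have swapped in a mirror flip.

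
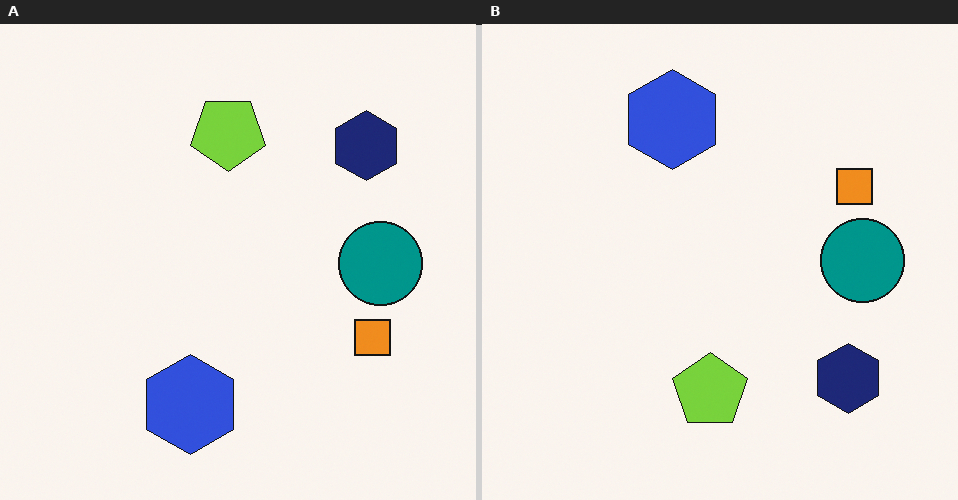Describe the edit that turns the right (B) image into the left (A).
The transformation is: flipped vertically (top ↔ bottom).

The blue hexagon is in the top of the right (B) image and the bottom of the left (A) — shapes on opposite sides of the horizontal midline have swapped in a mirror flip.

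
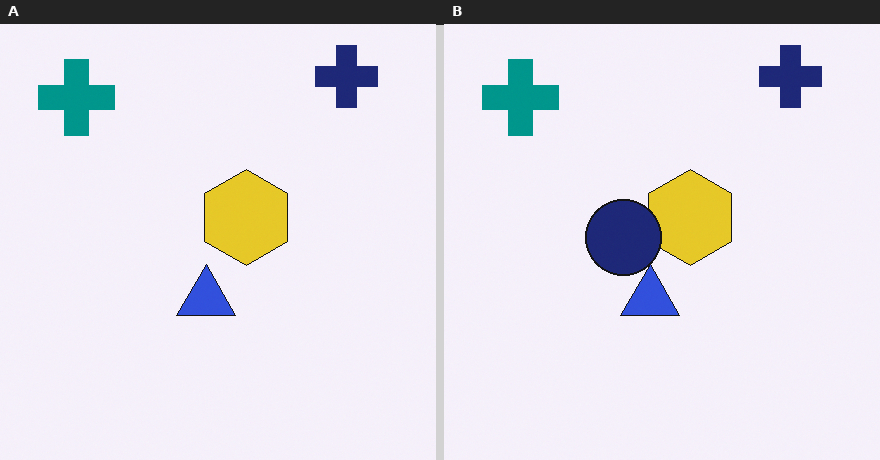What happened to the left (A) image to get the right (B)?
The transformation is: overlaid with an additional navy circle.

A navy circle appears in the right (B) image that is absent from the left (A).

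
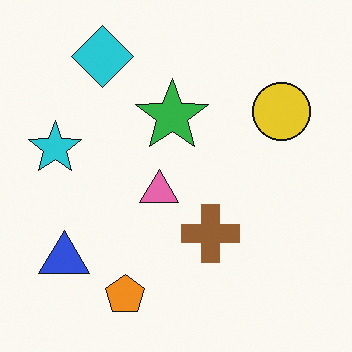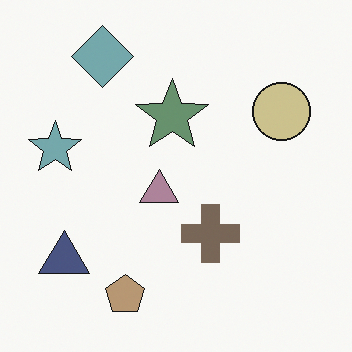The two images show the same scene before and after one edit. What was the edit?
The image was made much more muted (saturation change).

All colors are more muted and greyish — a global saturation change.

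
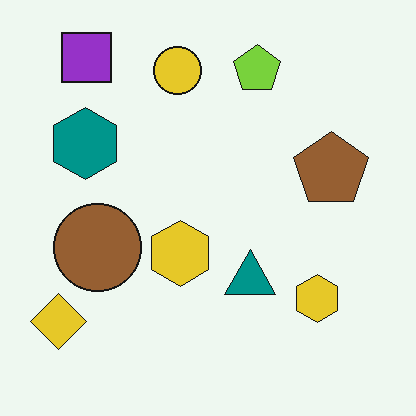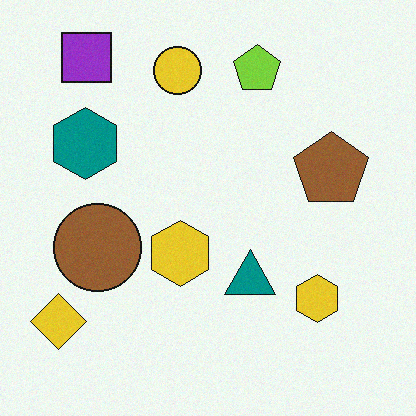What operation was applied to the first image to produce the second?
The image was degraded with a light layer of grain.

Random speckle covers the whole image, including the flat background.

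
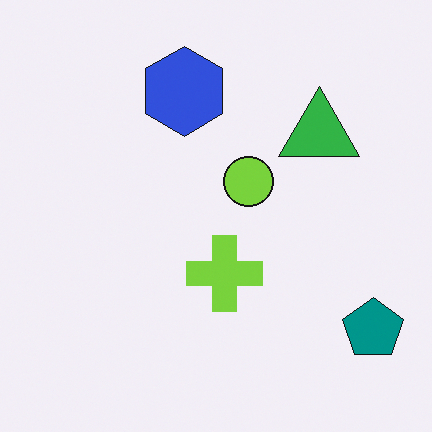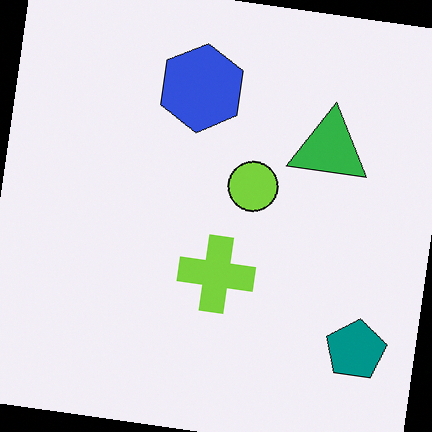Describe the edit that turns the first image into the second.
This is the original image rotated clockwise by a few degrees.

Every shape is tilted by the same angle and the image corners show triangular fill wedges — a whole-image rotation by a non-right angle.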